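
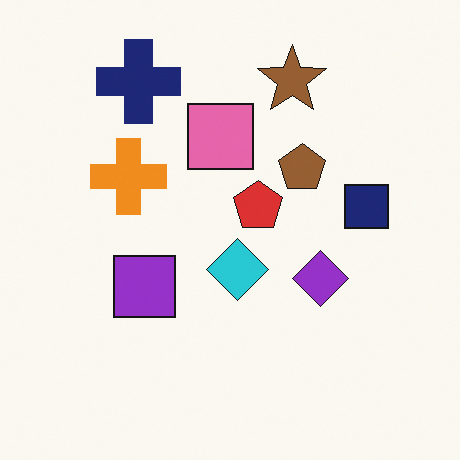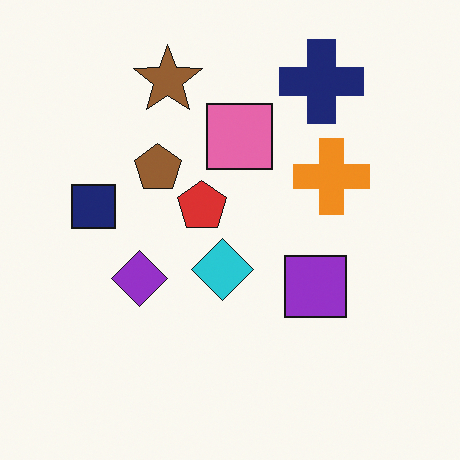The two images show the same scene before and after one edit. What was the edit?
The transformation is: flipped horizontally (left ↔ right).

The navy square is in the right of the first image and the left of the second — shapes on opposite sides of the vertical midline have swapped in a mirror flip.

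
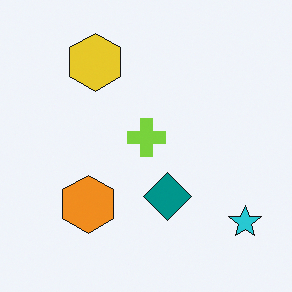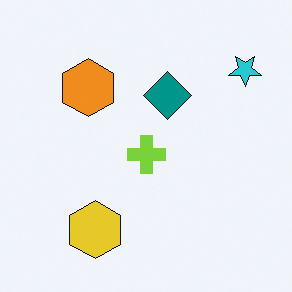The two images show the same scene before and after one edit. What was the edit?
Flipped vertically (top ↔ bottom).

The yellow hexagon is in the top-left of the first image and the bottom-left of the second — shapes on opposite sides of the horizontal midline have swapped in a mirror flip.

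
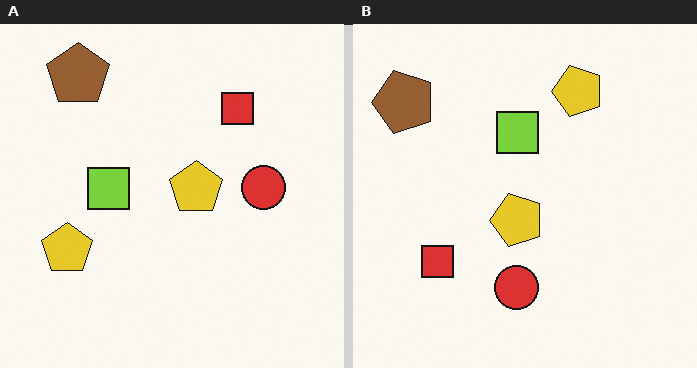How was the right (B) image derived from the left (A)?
The image was transposed (reflected across the top-left ↔ bottom-right diagonal).

Shapes have swapped their row and column positions — what was in the top-right is now in the bottom-left — a diagonal reflection.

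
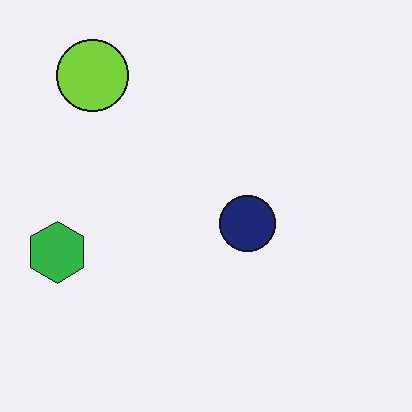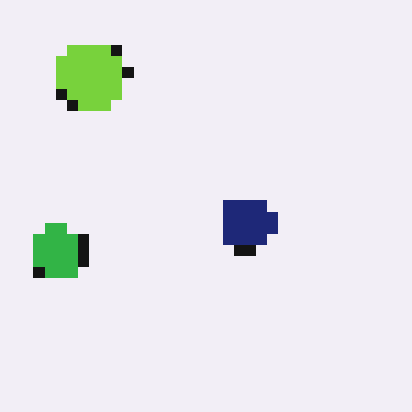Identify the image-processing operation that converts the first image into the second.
This is the original image heavily pixelated into large blocks.

Shapes are reduced to large square blocks; fine edges and outlines are lost — a downscale-then-upscale (mosaic) effect.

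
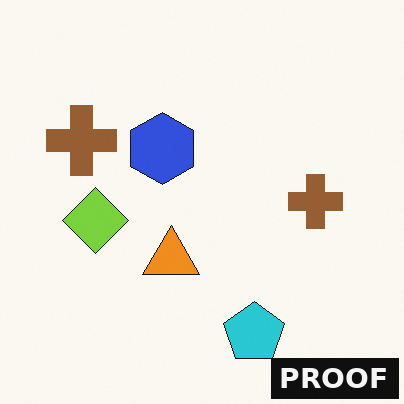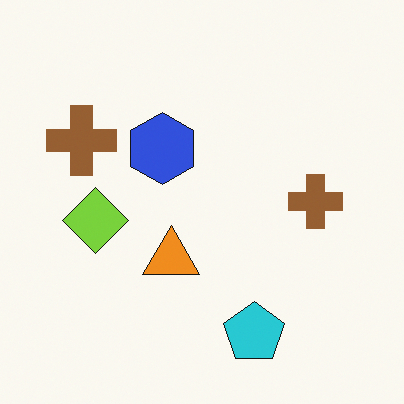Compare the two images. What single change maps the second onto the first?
The transformation is: watermarked with the text "PROOF" in the lower-right corner.

A dark label reading "PROOF" appears in the lower-right corner.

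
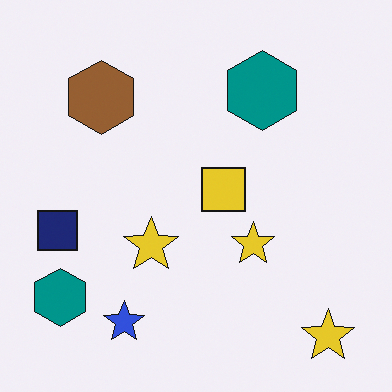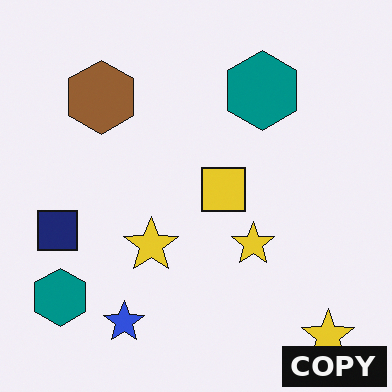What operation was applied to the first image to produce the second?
The image was watermarked with the text "COPY" in the lower-right corner.

A dark label reading "COPY" appears in the lower-right corner.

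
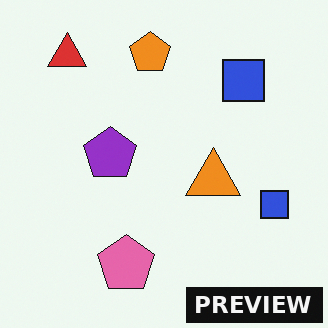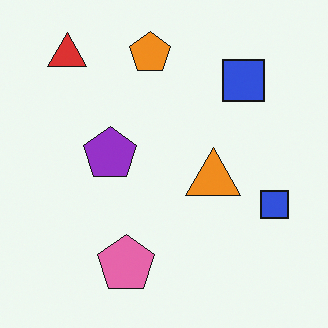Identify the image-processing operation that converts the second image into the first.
It was watermarked with the text "PREVIEW" in the lower-right corner.

A dark label reading "PREVIEW" appears in the lower-right corner.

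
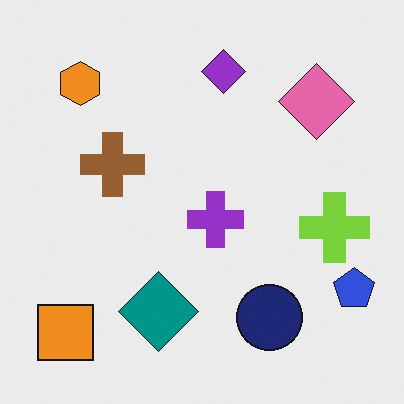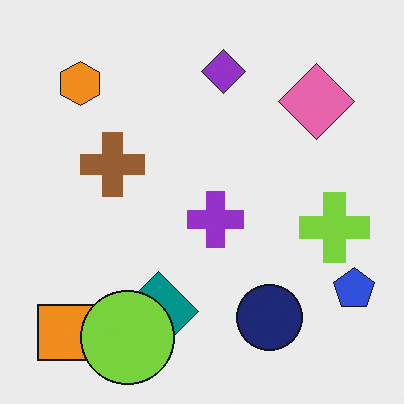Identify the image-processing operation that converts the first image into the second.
The transformation is: overlaid with an additional lime circle.

A lime circle appears in the second image that is absent from the first.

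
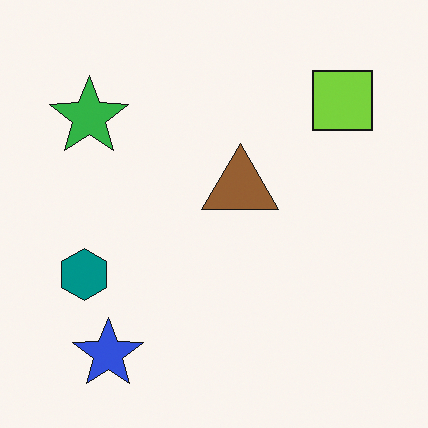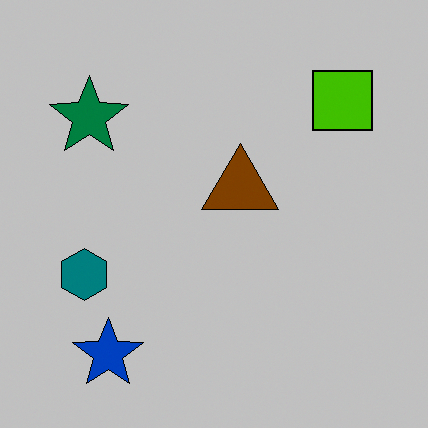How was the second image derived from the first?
Heavily posterized to just a handful of flat colors.

Each flat color has snapped to a coarser quantized level — most visibly, the near-white background has dropped to a flat grey.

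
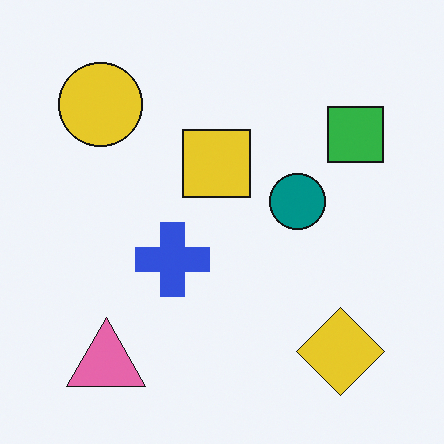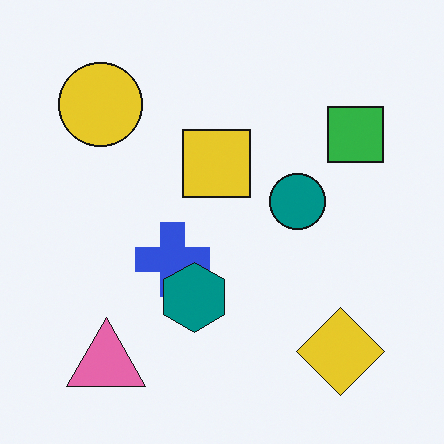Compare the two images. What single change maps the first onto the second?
Overlaid with an additional teal hexagon.

A teal hexagon appears in the second image that is absent from the first.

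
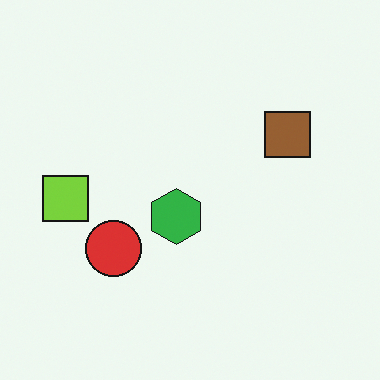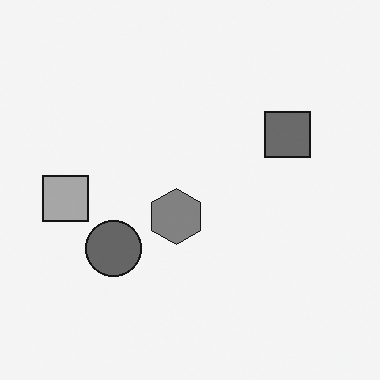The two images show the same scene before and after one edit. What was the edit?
The second image is the first converted to grayscale.

All color is removed — every shape is now a shade of grey.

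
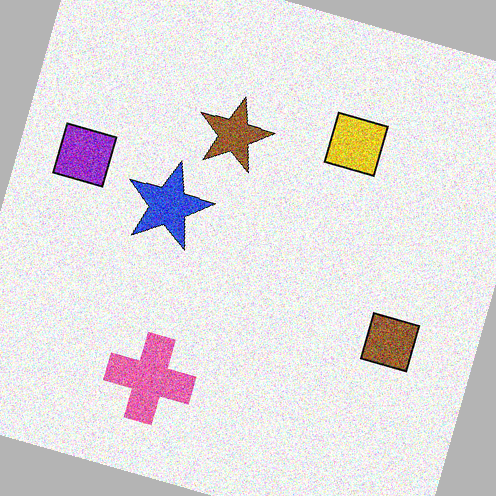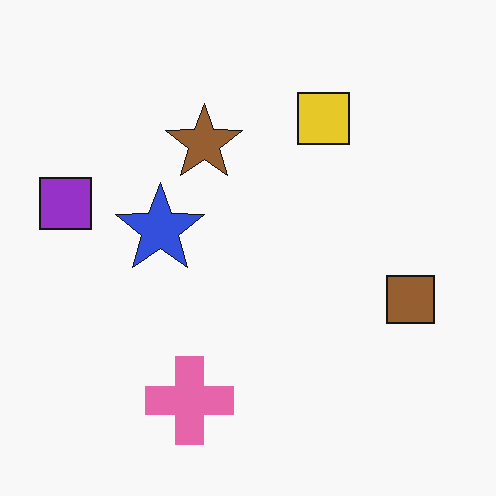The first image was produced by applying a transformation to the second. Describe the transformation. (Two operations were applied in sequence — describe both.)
The first image is the second degraded with strong gaussian noise, then rotated clockwise by a moderate amount.

Random speckle covers the whole image, including the flat background. Every shape is tilted by the same angle and the image corners show triangular fill wedges — a whole-image rotation by a non-right angle.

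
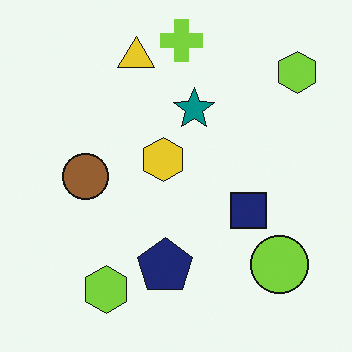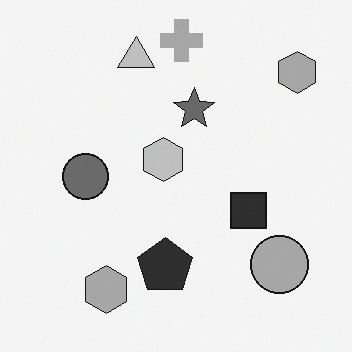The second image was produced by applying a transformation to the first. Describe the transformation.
This is the original image converted to grayscale.

All color is removed — every shape is now a shade of grey.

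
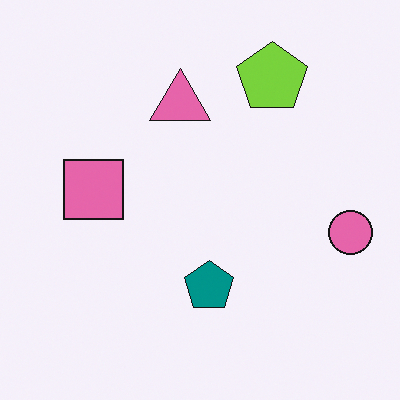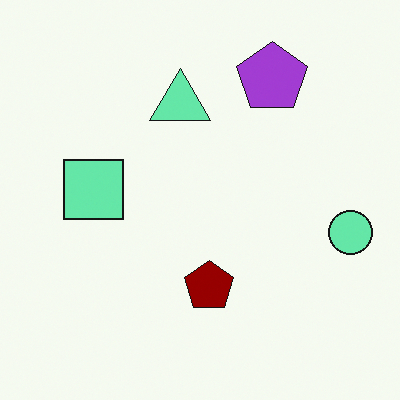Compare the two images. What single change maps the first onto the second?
The second image is the first hue-shifted through roughly half the color wheel.

Every shape's color has rotated by the same amount around the hue wheel — a uniform hue shift.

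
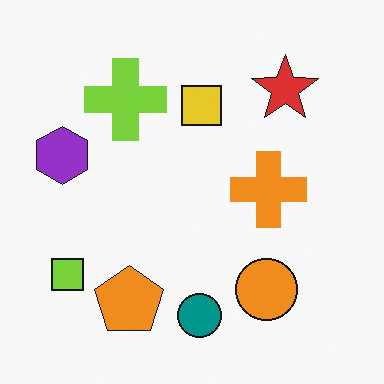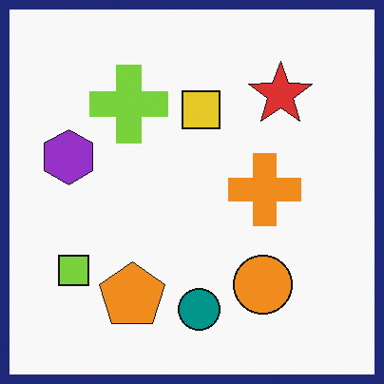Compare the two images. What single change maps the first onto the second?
The second image is the first framed with a navy border.

A solid navy frame runs around the edge of the second image, with the content slightly shrunk inside it.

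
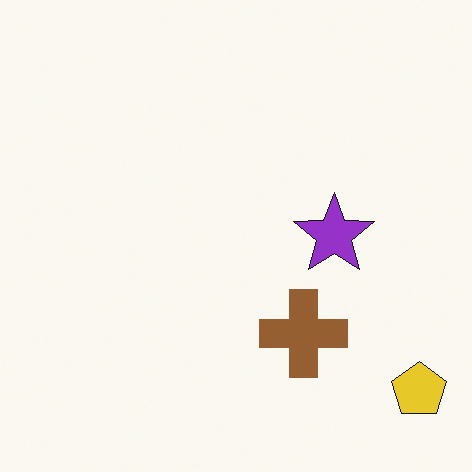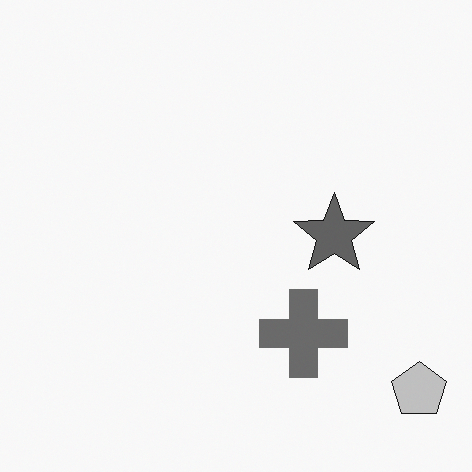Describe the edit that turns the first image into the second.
The second image is the first converted to grayscale.

All color is removed — every shape is now a shade of grey.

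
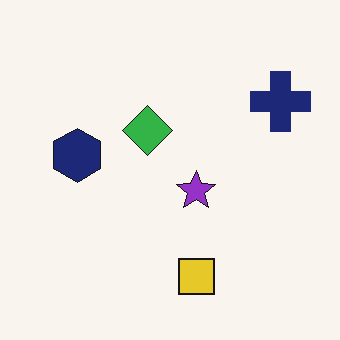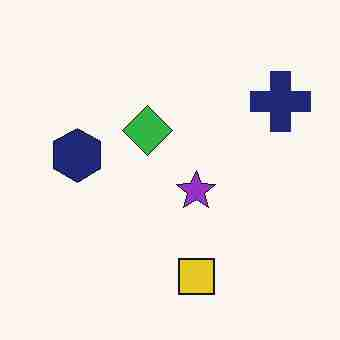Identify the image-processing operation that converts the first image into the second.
The transformation is: degraded with heavy JPEG compression.

Blocky 8×8 compression artifacts appear around shape edges and the flat background shows ringing — characteristic JPEG degradation.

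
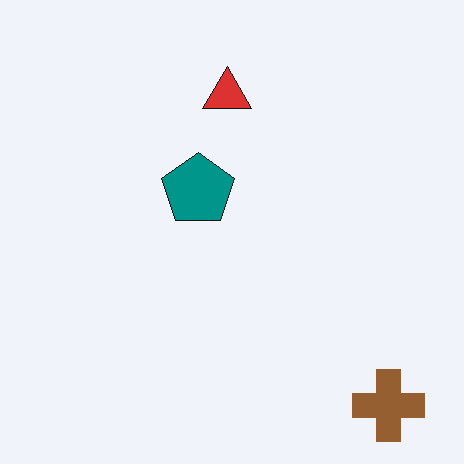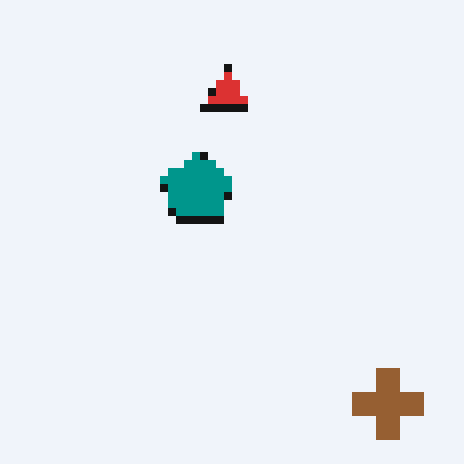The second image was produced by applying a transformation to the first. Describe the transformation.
It was moderately pixelated.

Shapes are reduced to large square blocks; fine edges and outlines are lost — a downscale-then-upscale (mosaic) effect.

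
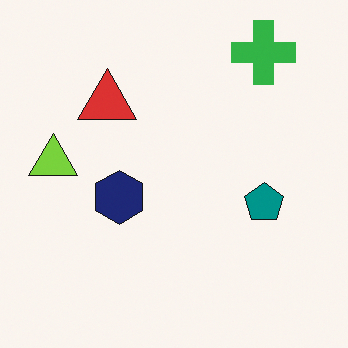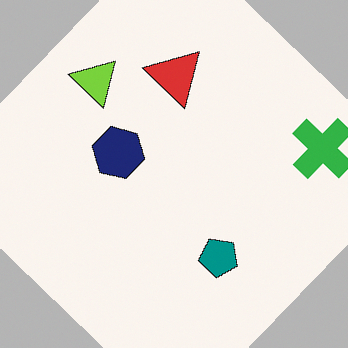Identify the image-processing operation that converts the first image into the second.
This is the original image rotated clockwise by a large amount — several tens of degrees.

Every shape is tilted by the same angle and the image corners show triangular fill wedges — a whole-image rotation by a non-right angle.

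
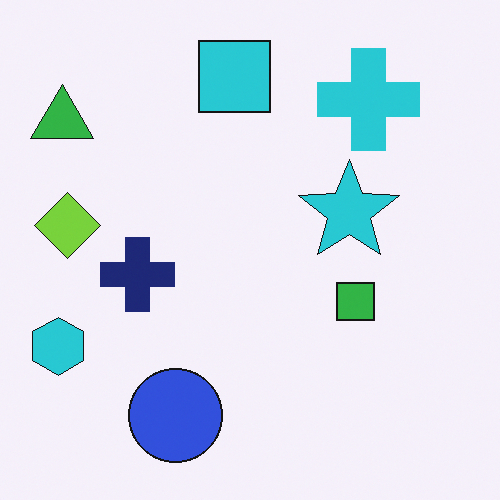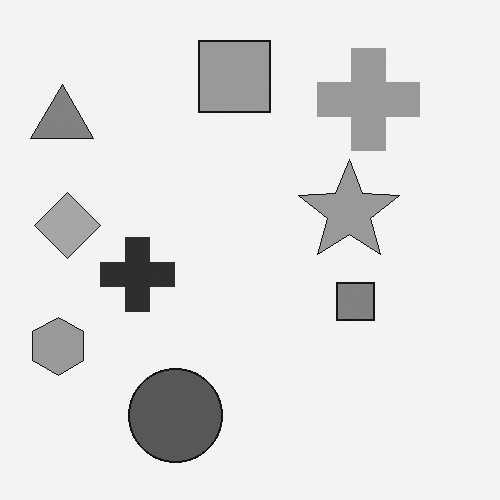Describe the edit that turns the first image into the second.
This is the original image converted to grayscale.

All color is removed — every shape is now a shade of grey.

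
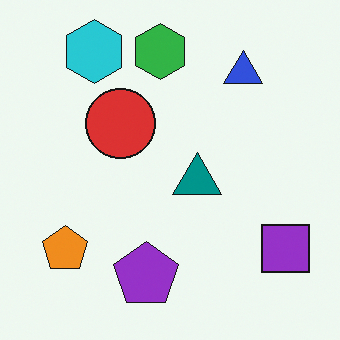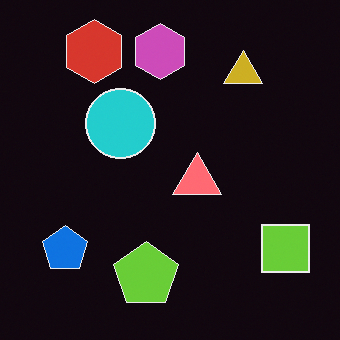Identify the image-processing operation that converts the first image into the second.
The second image is the first color-inverted (negative).

The light background has become dark and every shape's color is its complement — a photographic negative.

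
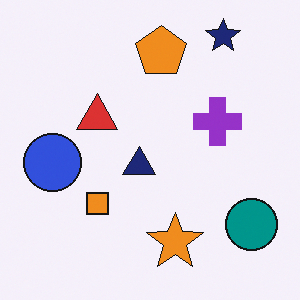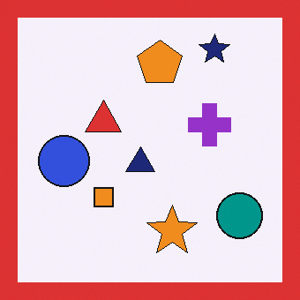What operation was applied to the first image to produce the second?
The second image is the first framed with a red border.

A solid red frame runs around the edge of the second image, with the content slightly shrunk inside it.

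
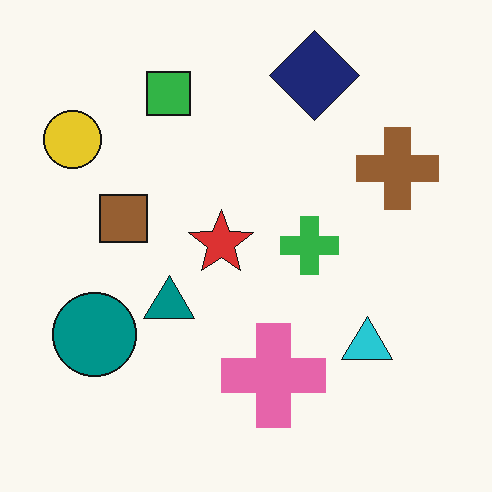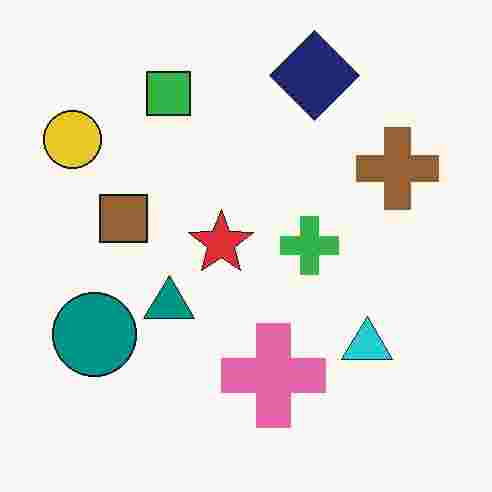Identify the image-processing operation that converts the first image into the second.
The second image is the first degraded with heavy JPEG compression.

Blocky 8×8 compression artifacts appear around shape edges and the flat background shows ringing — characteristic JPEG degradation.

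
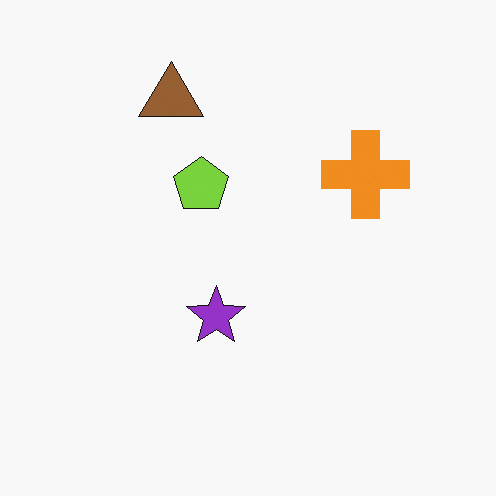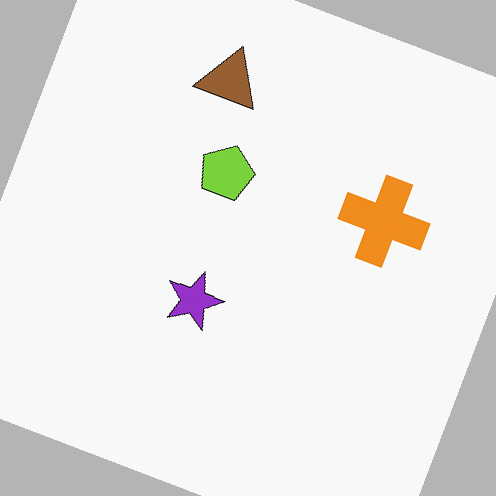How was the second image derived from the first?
This is the original image rotated clockwise by a clearly visible amount.

Every shape is tilted by the same angle and the image corners show triangular fill wedges — a whole-image rotation by a non-right angle.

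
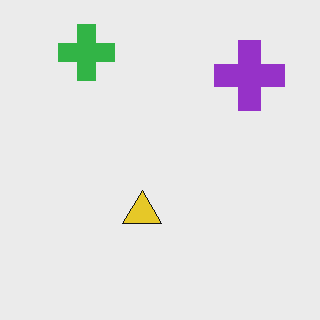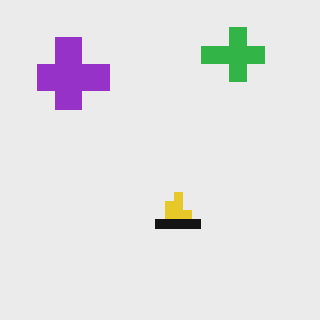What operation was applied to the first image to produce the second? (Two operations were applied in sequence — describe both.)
The image was flipped horizontally (left ↔ right), then coarsely pixelated.

The purple cross is in the top-right of the first image and the top-left of the second — shapes on opposite sides of the vertical midline have swapped in a mirror flip. Shapes are reduced to large square blocks; fine edges and outlines are lost — a downscale-then-upscale (mosaic) effect.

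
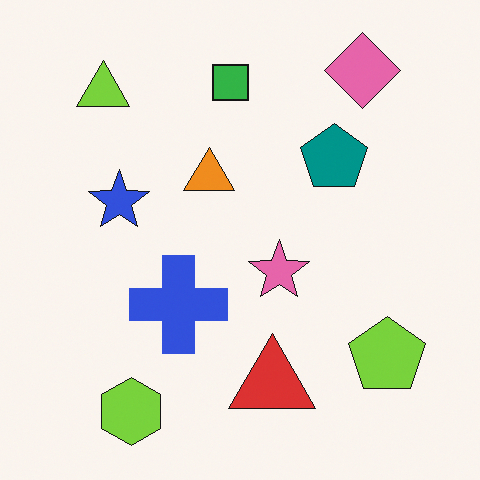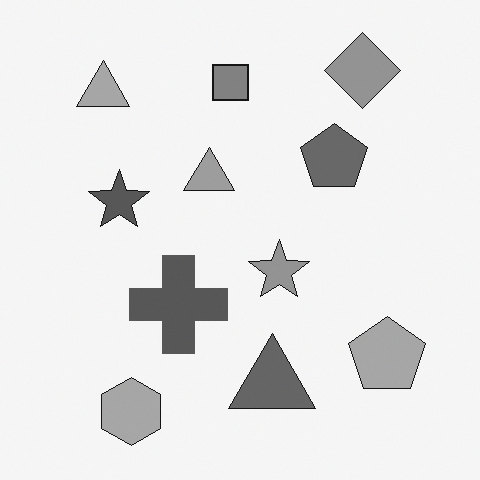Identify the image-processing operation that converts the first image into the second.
This is the original image converted to grayscale.

All color is removed — every shape is now a shade of grey.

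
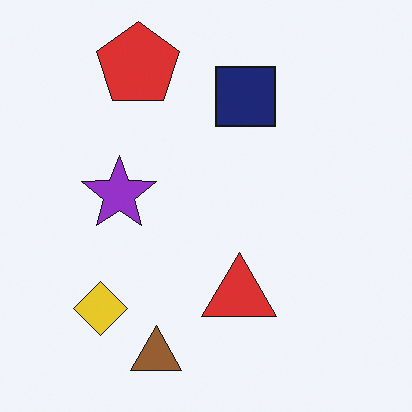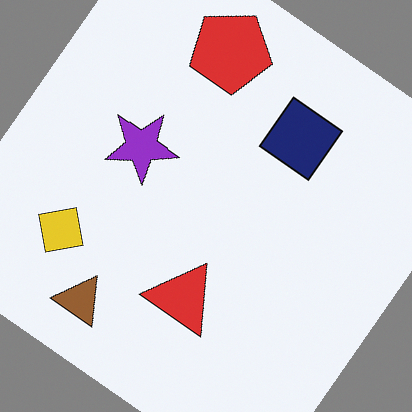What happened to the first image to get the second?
The second image is the first rotated clockwise by a large amount — several tens of degrees.

Every shape is tilted by the same angle and the image corners show triangular fill wedges — a whole-image rotation by a non-right angle.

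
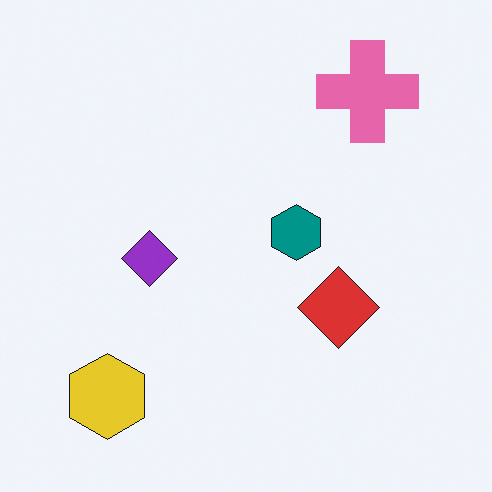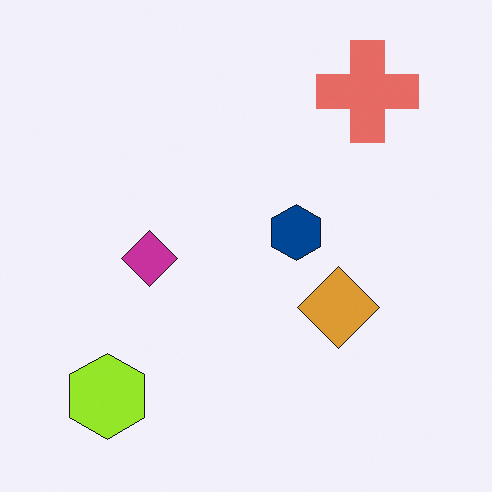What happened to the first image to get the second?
This is the original image hue-shifted by a small amount.

Every shape's color has rotated by the same amount around the hue wheel — a uniform hue shift.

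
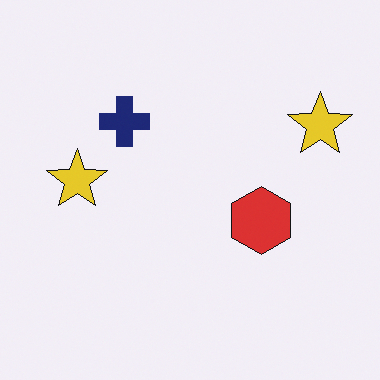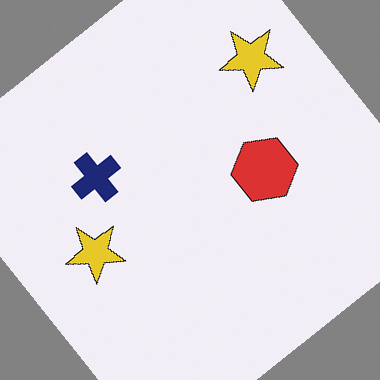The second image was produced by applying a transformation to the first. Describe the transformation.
It was rotated counter-clockwise by a large amount — several tens of degrees.

Every shape is tilted by the same angle and the image corners show triangular fill wedges — a whole-image rotation by a non-right angle.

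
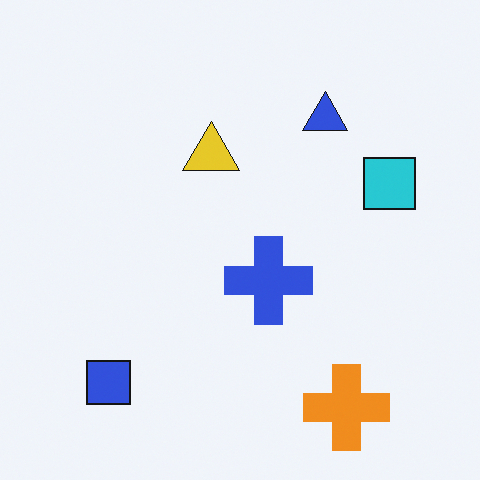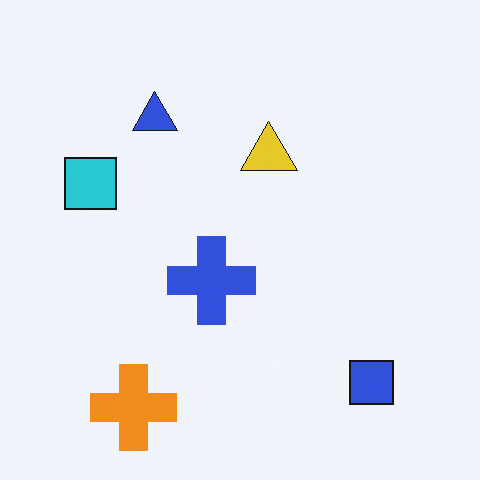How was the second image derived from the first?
The second image is the first flipped horizontally (left ↔ right).

The cyan square is in the right of the first image and the left of the second — shapes on opposite sides of the vertical midline have swapped in a mirror flip.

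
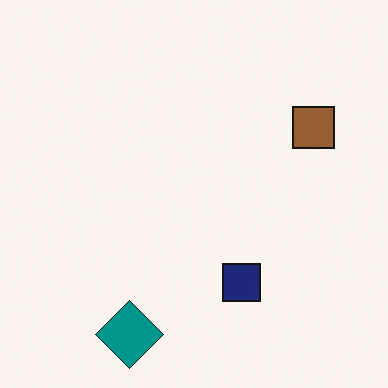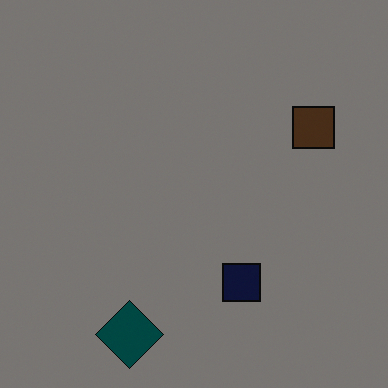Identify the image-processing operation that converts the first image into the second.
This is the original image darkened a lot.

Every pixel — background and shapes alike — is uniformly darkened.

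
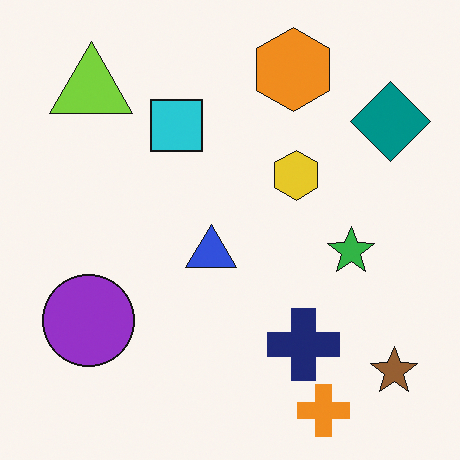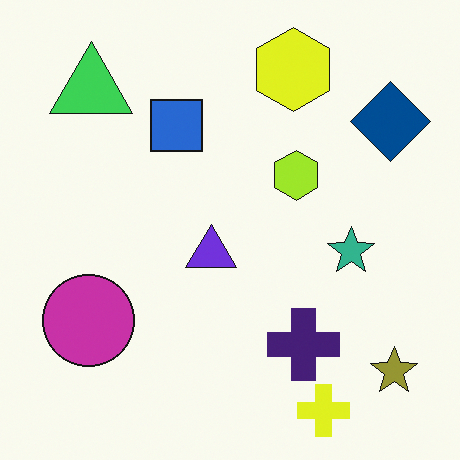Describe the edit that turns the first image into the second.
It was hue-shifted by a small amount.

Every shape's color has rotated by the same amount around the hue wheel — a uniform hue shift.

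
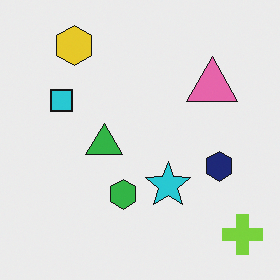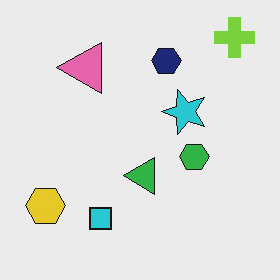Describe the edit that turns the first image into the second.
The transformation is: rotated 90° counter-clockwise.

The lime cross sits in the bottom-right of the first image and the top-right of the second — consistent with a whole-image 90° counter-clockwise rotation.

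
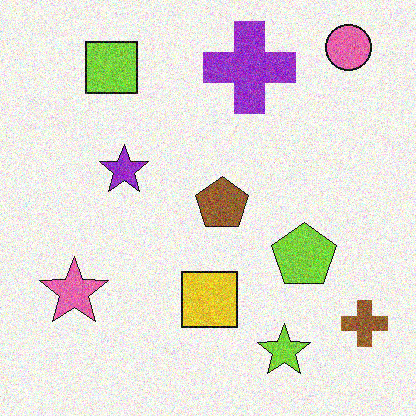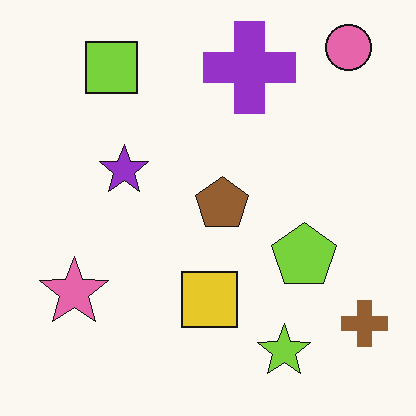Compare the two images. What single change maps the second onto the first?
Degraded with visible gaussian noise.

Random speckle covers the whole image, including the flat background.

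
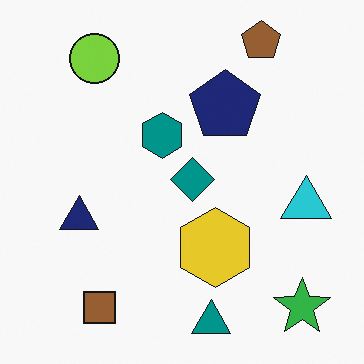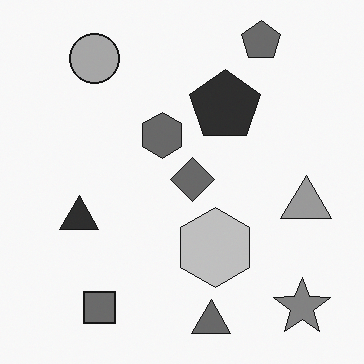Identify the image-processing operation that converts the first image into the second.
The image was converted to grayscale.

All color is removed — every shape is now a shade of grey.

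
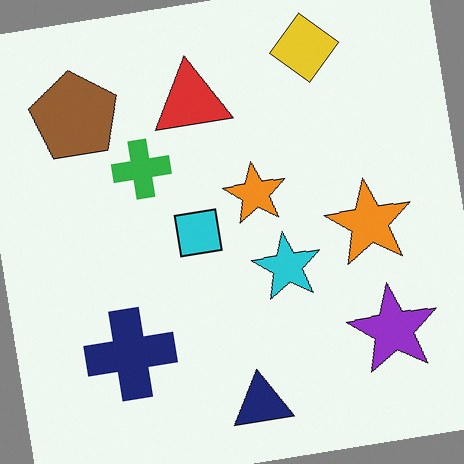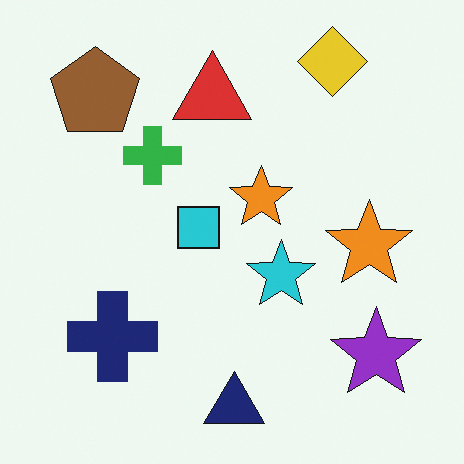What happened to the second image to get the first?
It was rotated counter-clockwise by a small amount.

Every shape is tilted by the same angle and the image corners show triangular fill wedges — a whole-image rotation by a non-right angle.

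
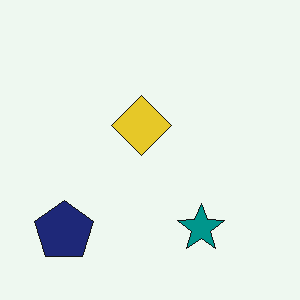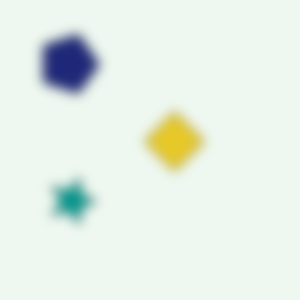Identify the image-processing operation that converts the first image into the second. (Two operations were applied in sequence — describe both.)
The image was rotated 90° clockwise, then heavily blurred.

The navy pentagon sits in the bottom-left of the first image and the top-left of the second — consistent with a whole-image 90° clockwise rotation. Shape edges and outlines are uniformly softened across the whole image.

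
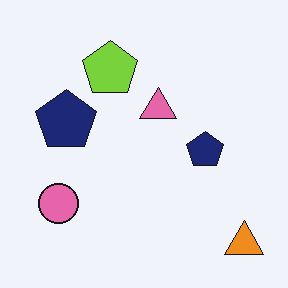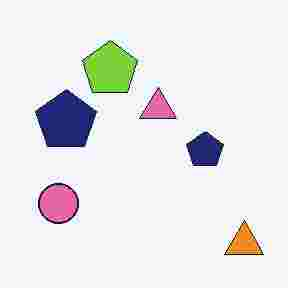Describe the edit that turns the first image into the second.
The image was degraded with heavy JPEG compression.

Blocky 8×8 compression artifacts appear around shape edges and the flat background shows ringing — characteristic JPEG degradation.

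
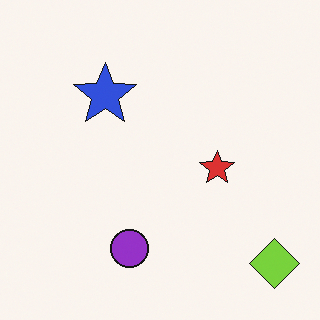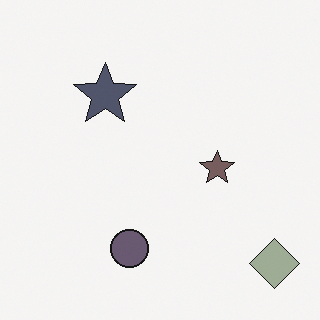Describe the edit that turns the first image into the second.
This is the original image made much more muted (saturation change).

All colors are more muted and greyish — a global saturation change.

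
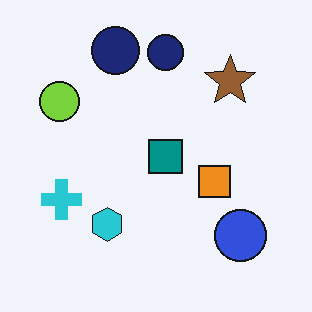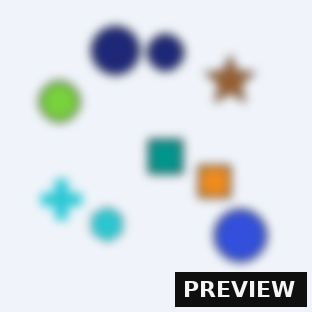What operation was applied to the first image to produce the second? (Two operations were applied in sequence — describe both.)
Heavily blurred, then watermarked with the text "PREVIEW" in the lower-right corner.

Shape edges and outlines are uniformly softened across the whole image. A dark label reading "PREVIEW" appears in the lower-right corner.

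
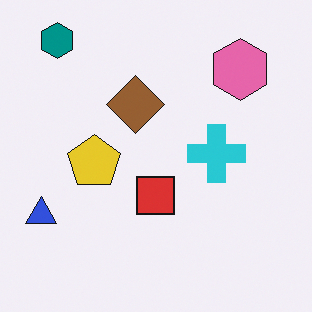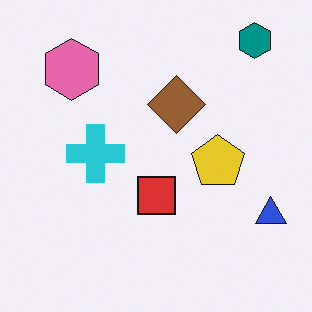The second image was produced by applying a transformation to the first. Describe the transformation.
The second image is the first flipped horizontally (left ↔ right).

The blue triangle is in the bottom-left of the first image and the bottom-right of the second — shapes on opposite sides of the vertical midline have swapped in a mirror flip.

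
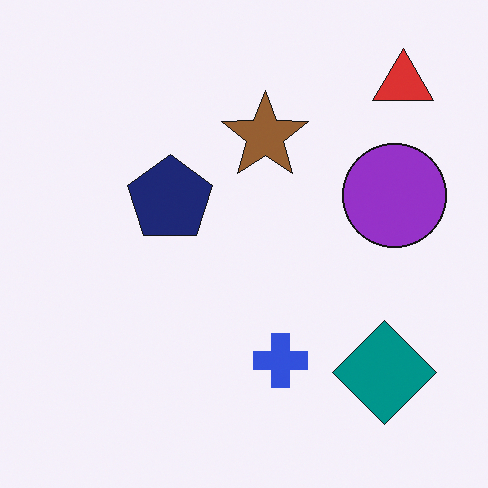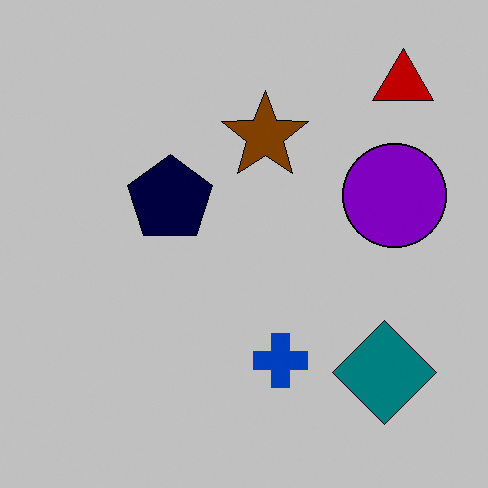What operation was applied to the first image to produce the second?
Aggressively posterized.

Each flat color has snapped to a coarser quantized level — most visibly, the near-white background has dropped to a flat grey.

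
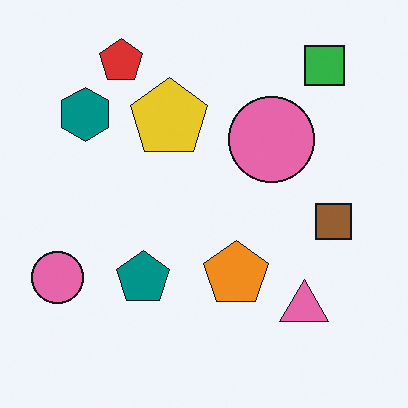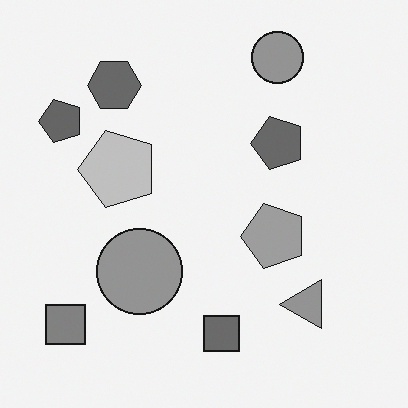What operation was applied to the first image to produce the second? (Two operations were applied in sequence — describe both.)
This is the original image converted to grayscale, then transposed (reflected across the top-left ↔ bottom-right diagonal).

All color is removed — every shape is now a shade of grey. Shapes have swapped their row and column positions — what was in the top-right is now in the bottom-left — a diagonal reflection.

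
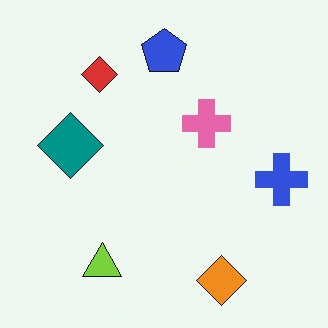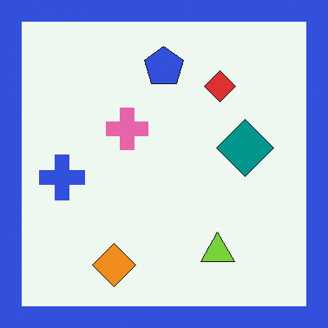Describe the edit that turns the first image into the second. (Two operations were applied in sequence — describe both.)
This is the original image flipped horizontally (left ↔ right), then framed with a blue border.

The blue cross is in the right of the first image and the left of the second — shapes on opposite sides of the vertical midline have swapped in a mirror flip. A solid blue frame runs around the edge of the second image, with the content slightly shrunk inside it.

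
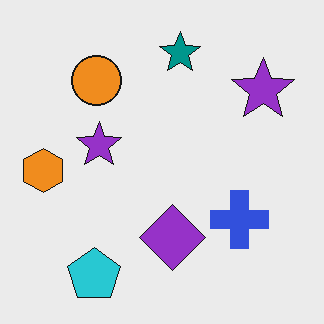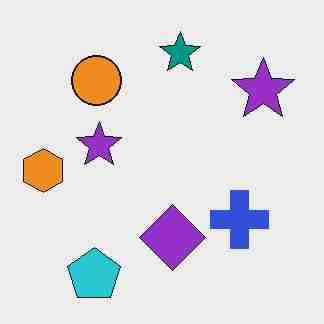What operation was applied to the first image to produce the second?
Heavily JPEG-compressed with obvious blocking artifacts.

Blocky 8×8 compression artifacts appear around shape edges and the flat background shows ringing — characteristic JPEG degradation.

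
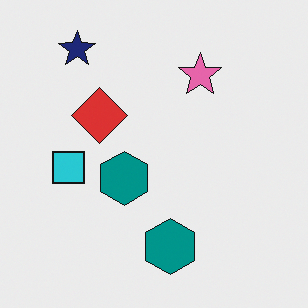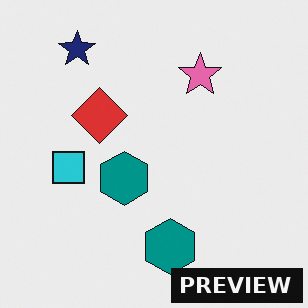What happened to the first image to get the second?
The second image is the first watermarked with the text "PREVIEW" in the lower-right corner.

A dark label reading "PREVIEW" appears in the lower-right corner.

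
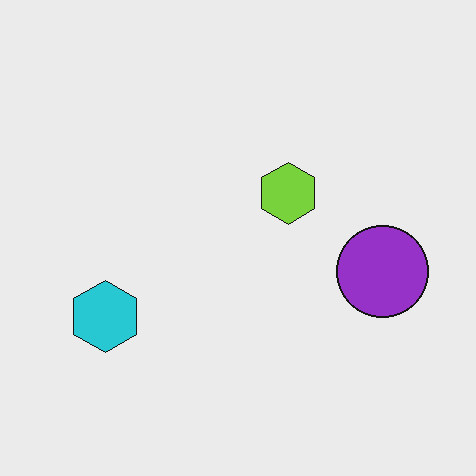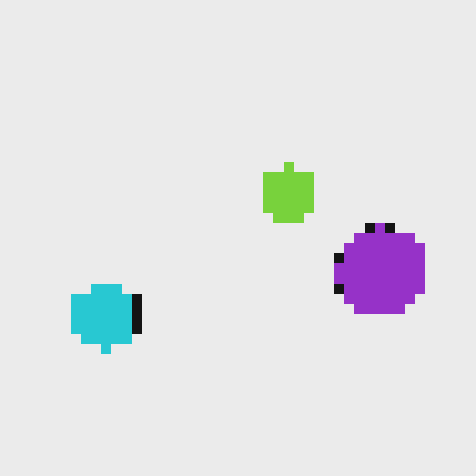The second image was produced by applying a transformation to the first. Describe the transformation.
This is the original image heavily pixelated into large blocks.

Shapes are reduced to large square blocks; fine edges and outlines are lost — a downscale-then-upscale (mosaic) effect.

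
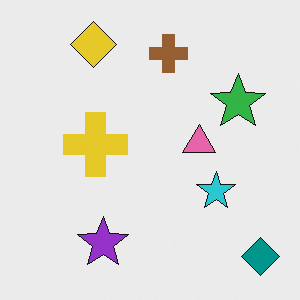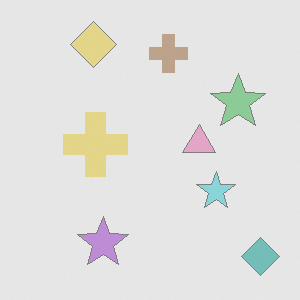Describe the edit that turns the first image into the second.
The image was washed out (contrast reduced).

Tones are pushed toward mid-grey across the whole image — a global contrast change.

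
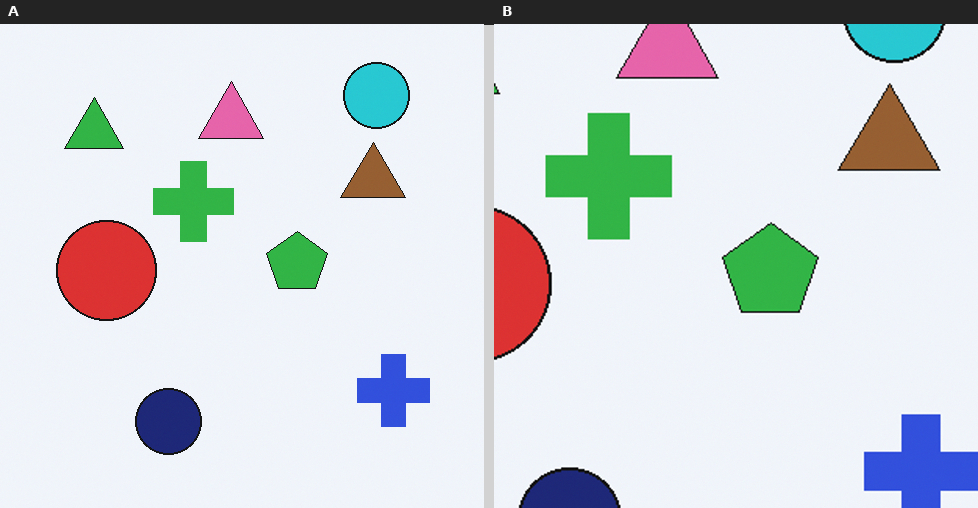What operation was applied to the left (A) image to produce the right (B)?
This is the original image cropped to a modestly smaller region and rescaled.

The visible shapes are larger and the field of view is narrower; shapes near the original edges may be partly or wholly outside the frame — a crop-and-rescale.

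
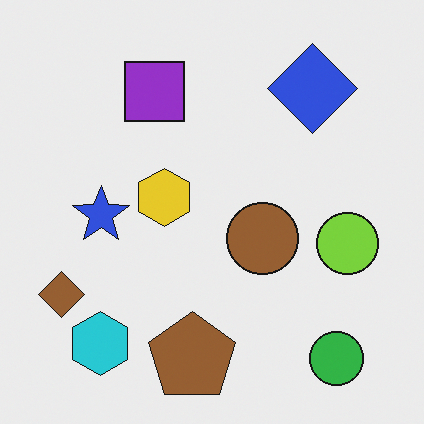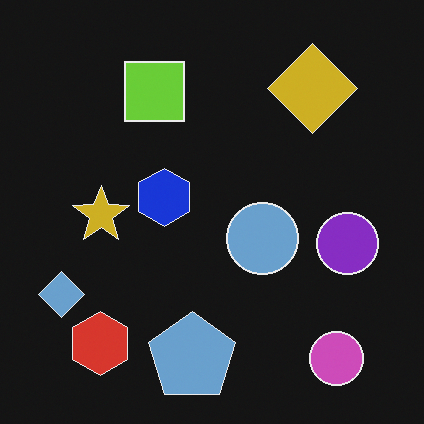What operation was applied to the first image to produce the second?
This is the original image color-inverted (negative).

The light background has become dark and every shape's color is its complement — a photographic negative.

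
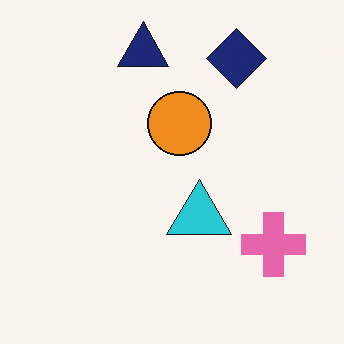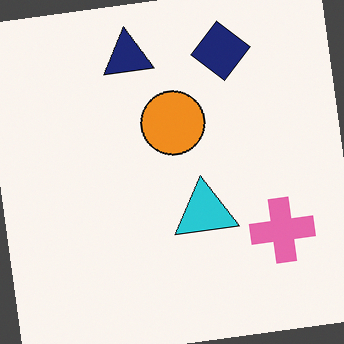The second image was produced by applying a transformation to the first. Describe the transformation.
It was rotated counter-clockwise by a few degrees.

Every shape is tilted by the same angle and the image corners show triangular fill wedges — a whole-image rotation by a non-right angle.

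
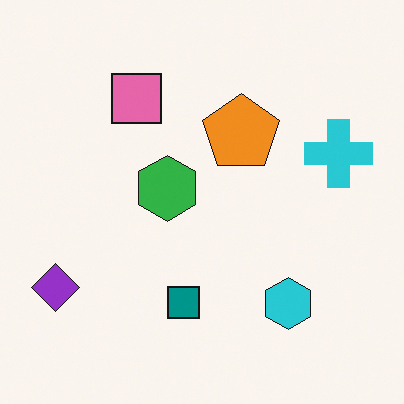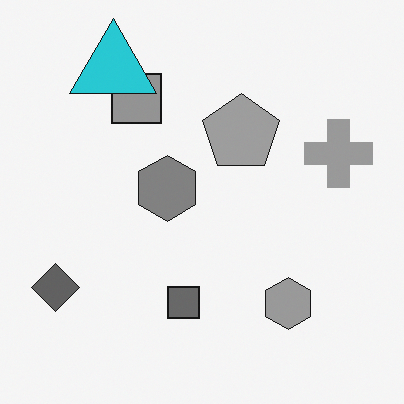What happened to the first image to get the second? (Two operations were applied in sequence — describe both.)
The image was converted to grayscale, then overlaid with an additional cyan triangle.

All color is removed — every shape is now a shade of grey. A cyan triangle appears in the second image that is absent from the first.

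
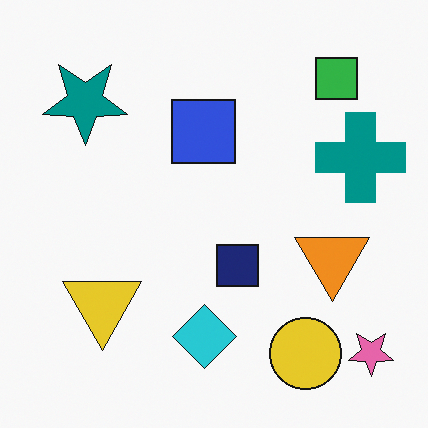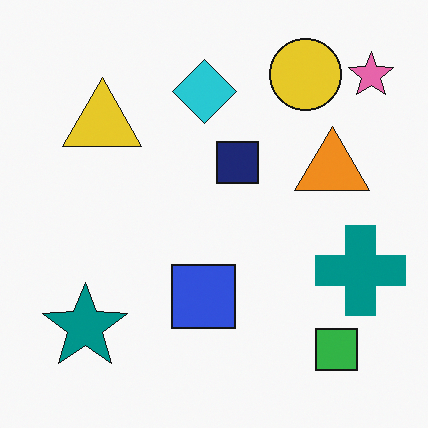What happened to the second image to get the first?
The first image is the second flipped vertically (top ↔ bottom).

The yellow circle is in the top-right of the second image and the bottom-right of the first — shapes on opposite sides of the horizontal midline have swapped in a mirror flip.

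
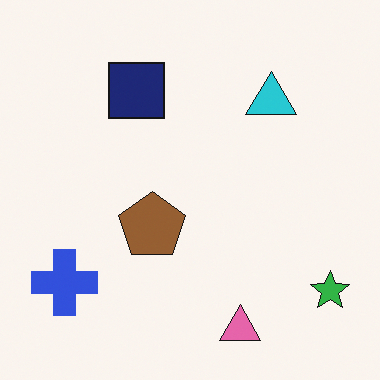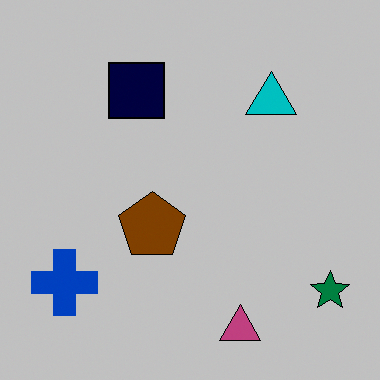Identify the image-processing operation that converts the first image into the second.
This is the original image heavily posterized to just a handful of flat colors.

Each flat color has snapped to a coarser quantized level — most visibly, the near-white background has dropped to a flat grey.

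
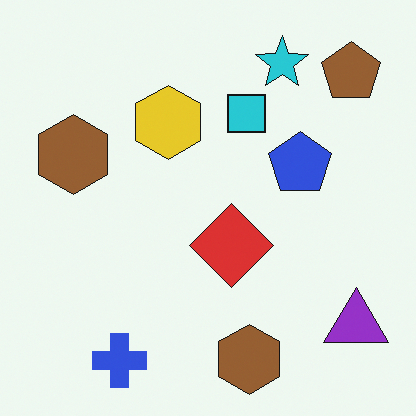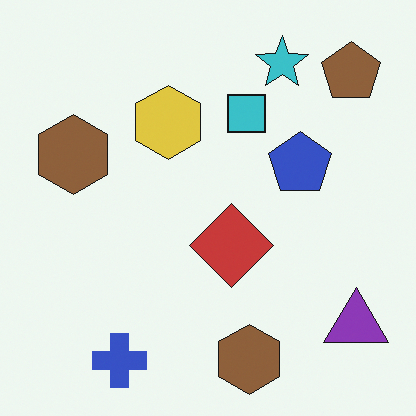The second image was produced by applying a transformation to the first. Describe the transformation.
Slightly desaturated.

All colors are more muted and greyish — a global saturation change.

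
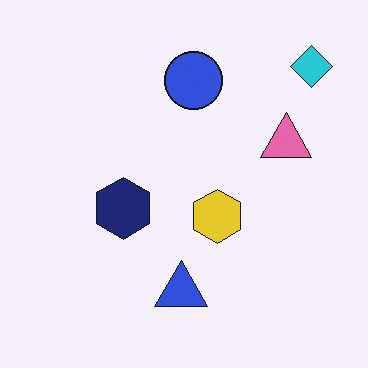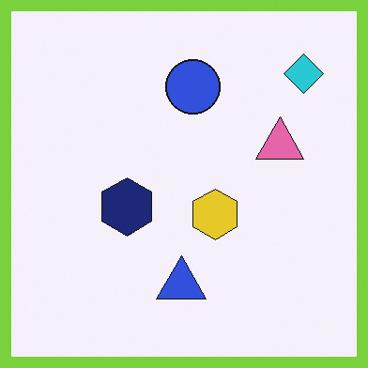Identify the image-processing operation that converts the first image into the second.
It was framed with a lime border.

A solid lime frame runs around the edge of the second image, with the content slightly shrunk inside it.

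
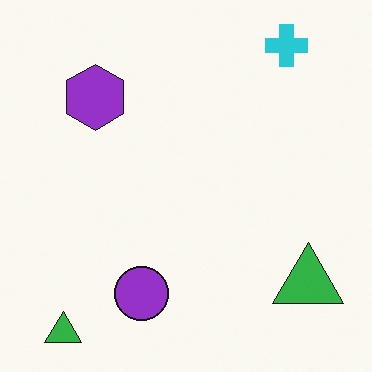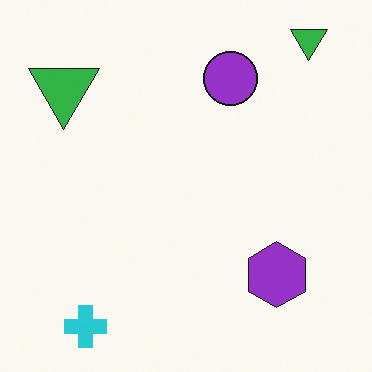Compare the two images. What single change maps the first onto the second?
Rotated 180°.

The cyan cross sits in the top-right of the first image and the bottom-left of the second — consistent with a whole-image 180° rotation.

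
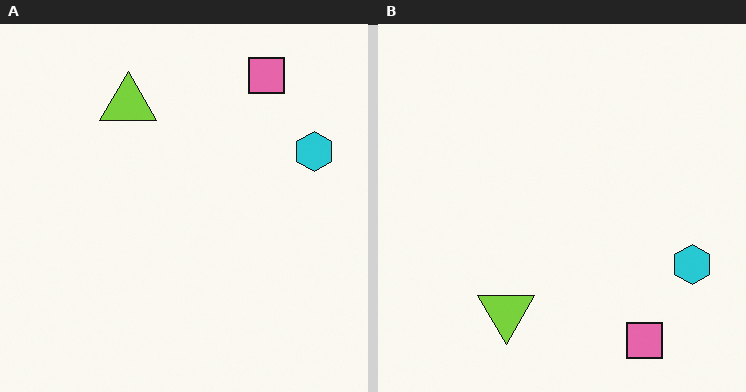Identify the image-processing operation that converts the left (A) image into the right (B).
Flipped vertically (top ↔ bottom).

The pink square is in the top-right of the left (A) image and the bottom-right of the right (B) — shapes on opposite sides of the horizontal midline have swapped in a mirror flip.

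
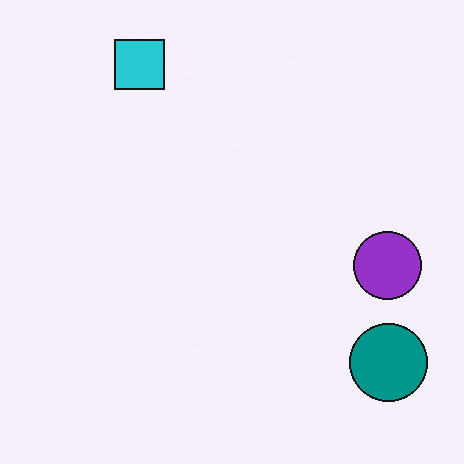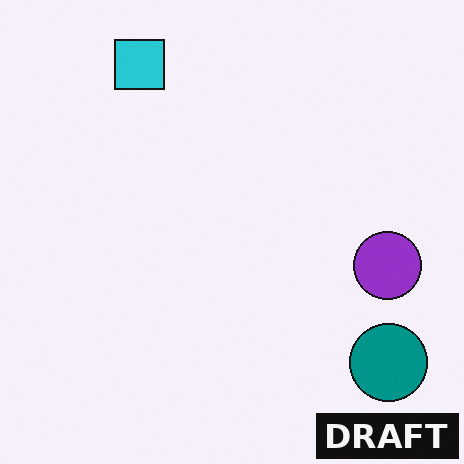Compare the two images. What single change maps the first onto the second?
This is the original image watermarked with the text "DRAFT" in the lower-right corner.

A dark label reading "DRAFT" appears in the lower-right corner.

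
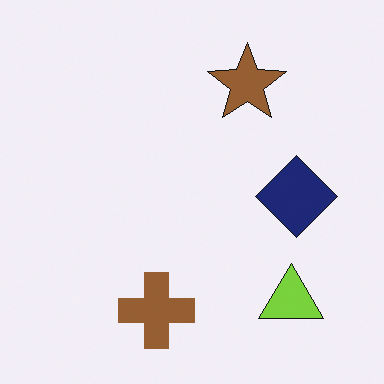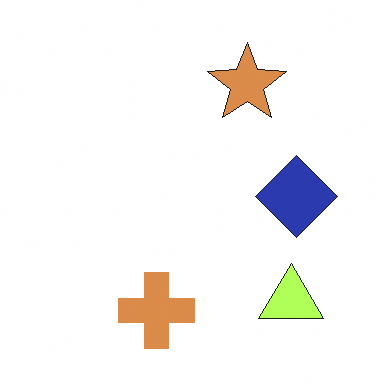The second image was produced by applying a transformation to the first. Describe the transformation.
This is the original image brightened a lot.

Every pixel — background and shapes alike — is uniformly brightened.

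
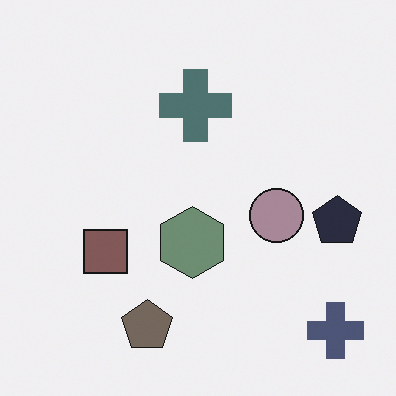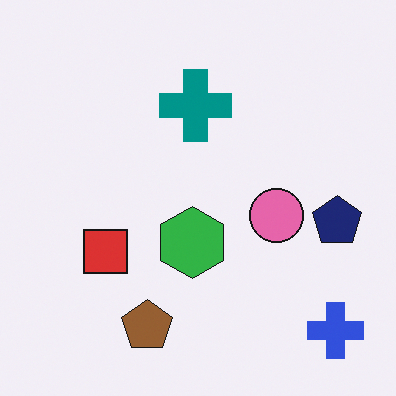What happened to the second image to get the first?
Made much more muted (saturation change).

All colors are more muted and greyish — a global saturation change.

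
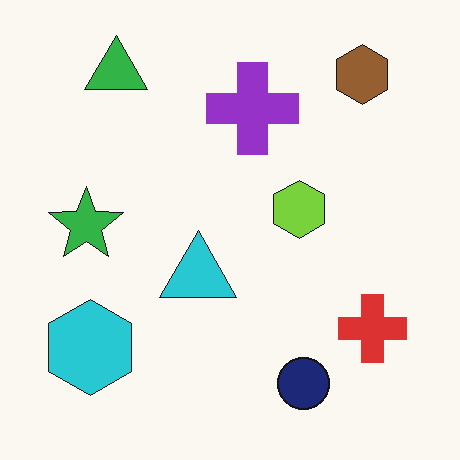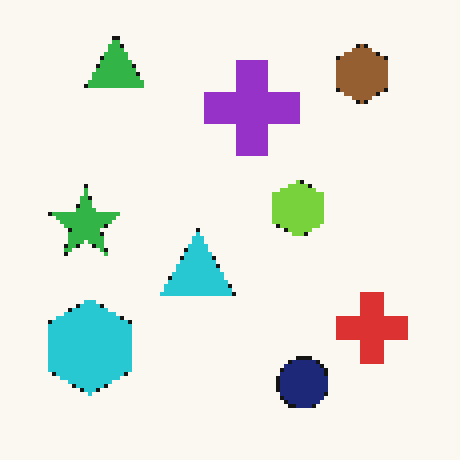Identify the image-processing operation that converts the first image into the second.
It was mildly pixelated.

Shapes are reduced to large square blocks; fine edges and outlines are lost — a downscale-then-upscale (mosaic) effect.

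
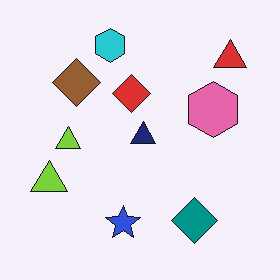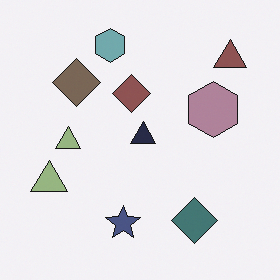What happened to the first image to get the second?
Heavily desaturated.

All colors are more muted and greyish — a global saturation change.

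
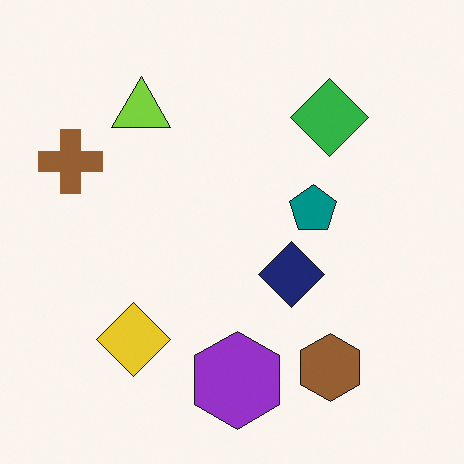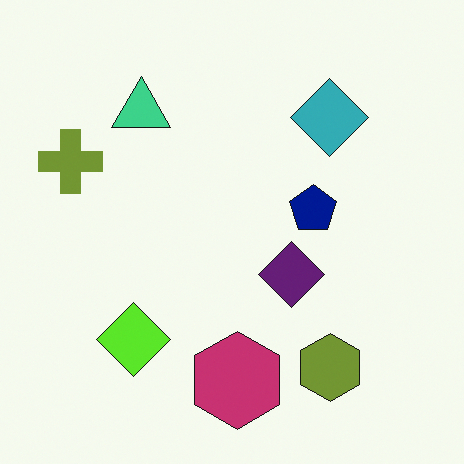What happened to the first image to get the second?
The transformation is: hue-shifted slightly.

Every shape's color has rotated by the same amount around the hue wheel — a uniform hue shift.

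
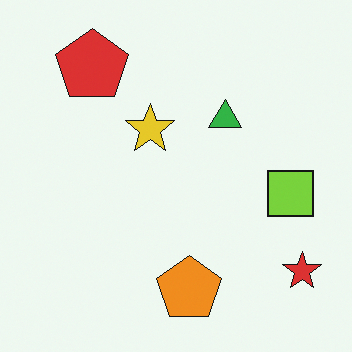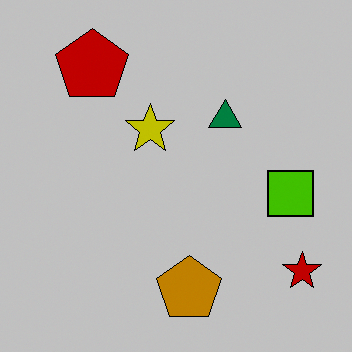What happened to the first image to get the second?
The second image is the first aggressively posterized.

Each flat color has snapped to a coarser quantized level — most visibly, the near-white background has dropped to a flat grey.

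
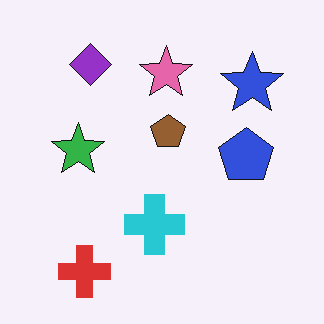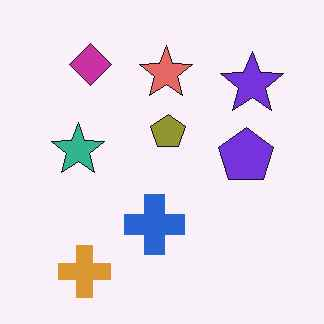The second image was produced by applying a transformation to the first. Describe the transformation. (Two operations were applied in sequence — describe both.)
It was hue-shifted slightly, then JPEG-compressed with visible artifacts.

Every shape's color has rotated by the same amount around the hue wheel — a uniform hue shift. Blocky 8×8 compression artifacts appear around shape edges and the flat background shows ringing — characteristic JPEG degradation.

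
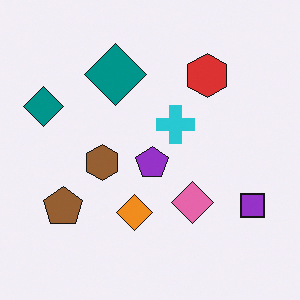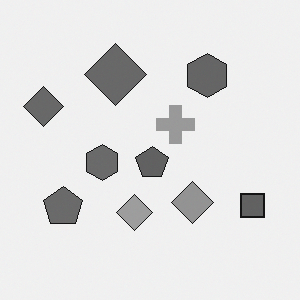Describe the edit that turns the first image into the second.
The transformation is: converted to grayscale.

All color is removed — every shape is now a shade of grey.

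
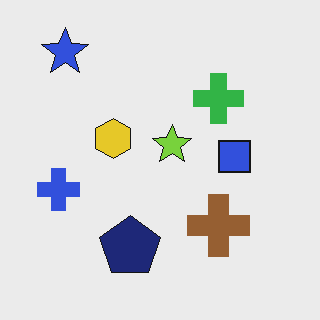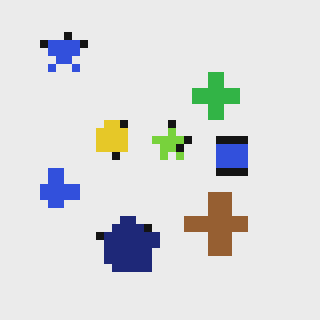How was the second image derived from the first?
The image was pixelated into visible square blocks.

Shapes are reduced to large square blocks; fine edges and outlines are lost — a downscale-then-upscale (mosaic) effect.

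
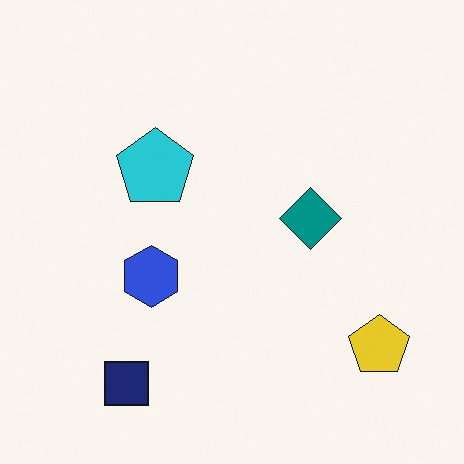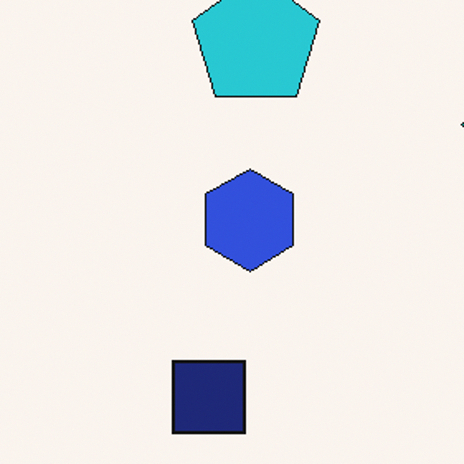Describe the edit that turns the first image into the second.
It was cropped tightly and scaled back up.

The visible shapes are larger and the field of view is narrower; shapes near the original edges may be partly or wholly outside the frame — a crop-and-rescale.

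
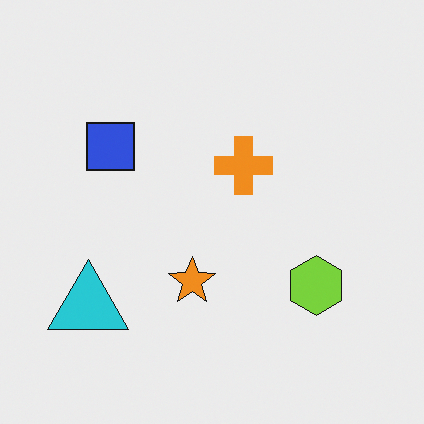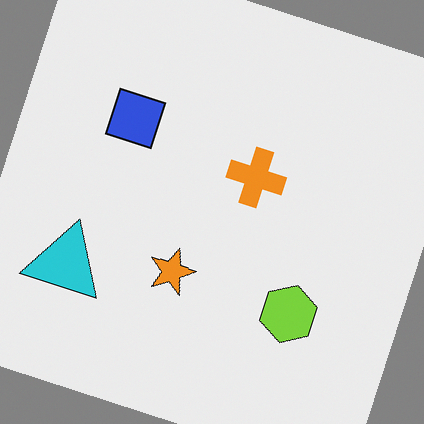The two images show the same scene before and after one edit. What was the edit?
This is the original image rotated clockwise by a moderate amount.

Every shape is tilted by the same angle and the image corners show triangular fill wedges — a whole-image rotation by a non-right angle.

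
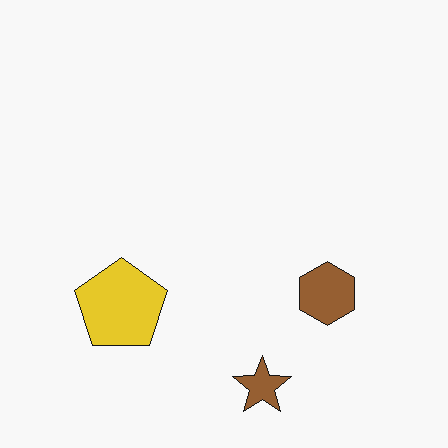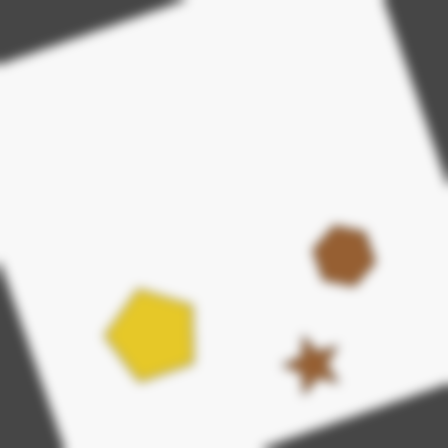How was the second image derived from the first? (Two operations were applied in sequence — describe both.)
It was rotated counter-clockwise by a moderate amount, then heavily blurred.

Every shape is tilted by the same angle and the image corners show triangular fill wedges — a whole-image rotation by a non-right angle. Shape edges and outlines are uniformly softened across the whole image.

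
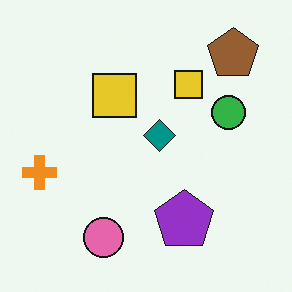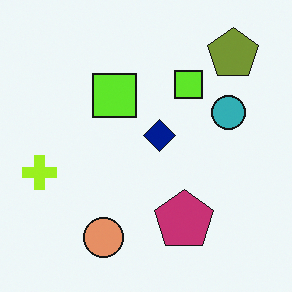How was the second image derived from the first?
The second image is the first hue-shifted by a small amount.

Every shape's color has rotated by the same amount around the hue wheel — a uniform hue shift.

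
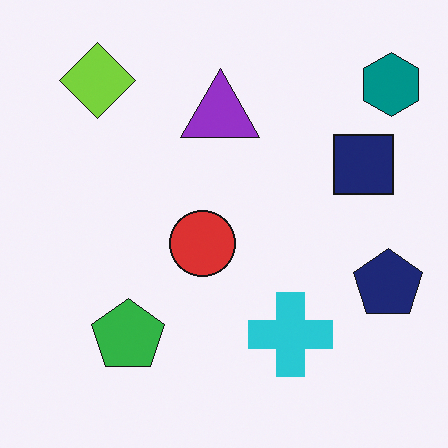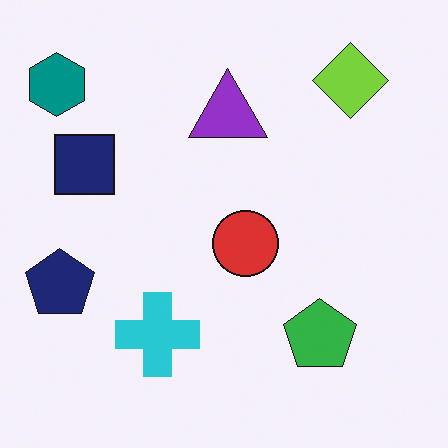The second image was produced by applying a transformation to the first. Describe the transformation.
The image was flipped horizontally (left ↔ right).

The teal hexagon is in the top-right of the first image and the top-left of the second — shapes on opposite sides of the vertical midline have swapped in a mirror flip.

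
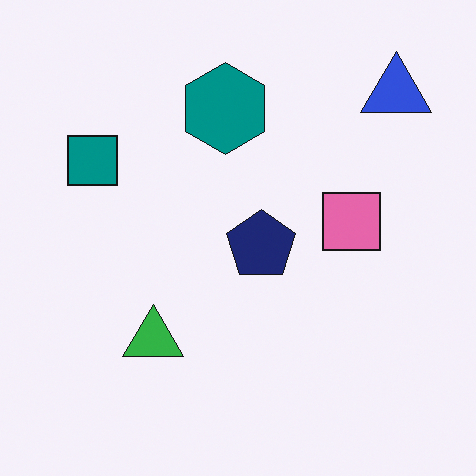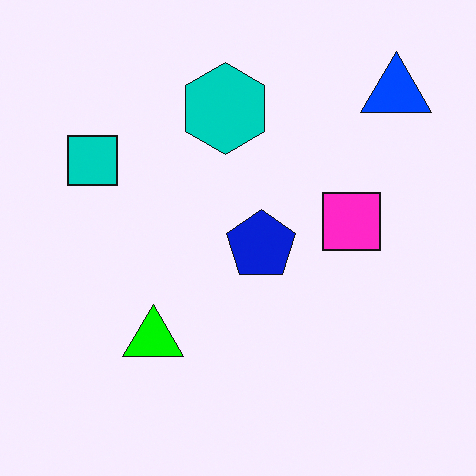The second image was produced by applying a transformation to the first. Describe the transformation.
This is the original image made much more vivid (saturation change).

All colors are more vivid — a global saturation change.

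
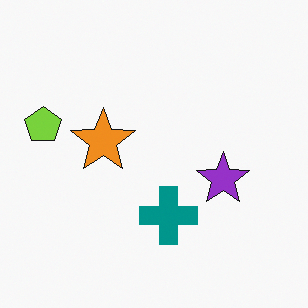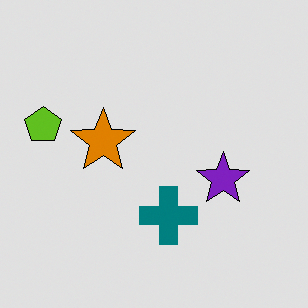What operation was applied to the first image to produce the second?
The transformation is: posterized to a reduced palette.

Each flat color has snapped to a coarser quantized level — most visibly, the near-white background has dropped to a flat grey.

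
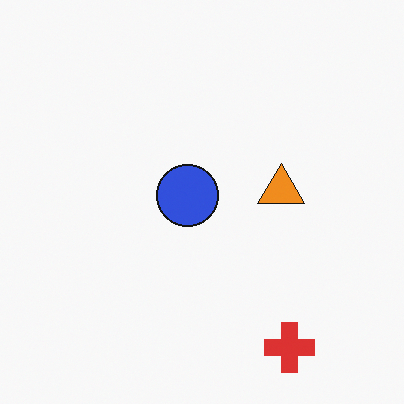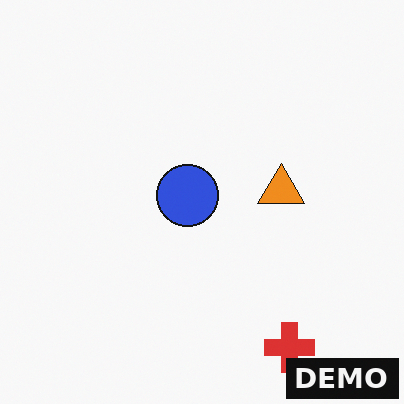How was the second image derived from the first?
The second image is the first watermarked with the text "DEMO" in the lower-right corner.

A dark label reading "DEMO" appears in the lower-right corner.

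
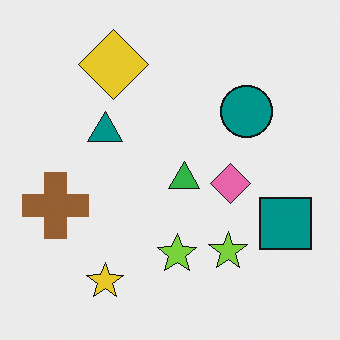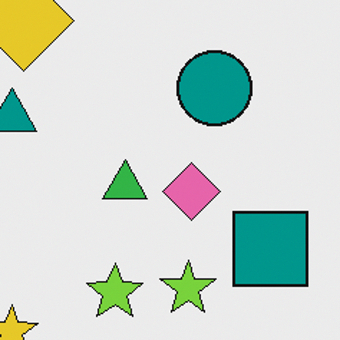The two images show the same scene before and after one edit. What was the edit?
Cropped slightly and scaled back up.

The visible shapes are larger and the field of view is narrower; shapes near the original edges may be partly or wholly outside the frame — a crop-and-rescale.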